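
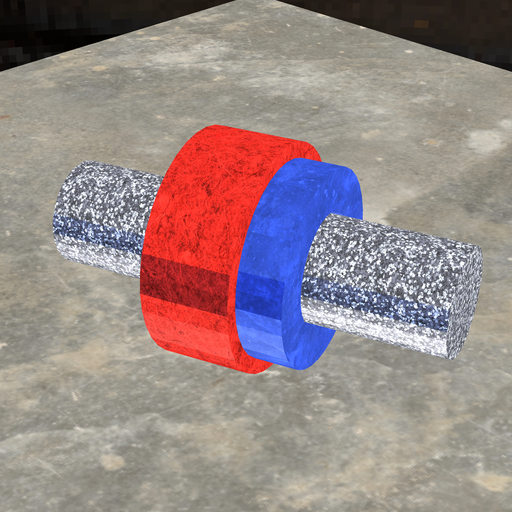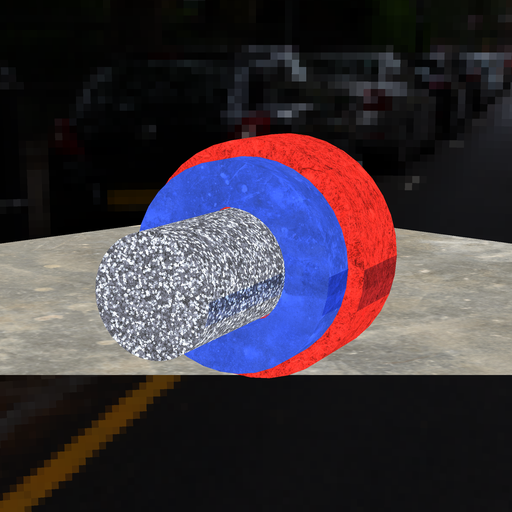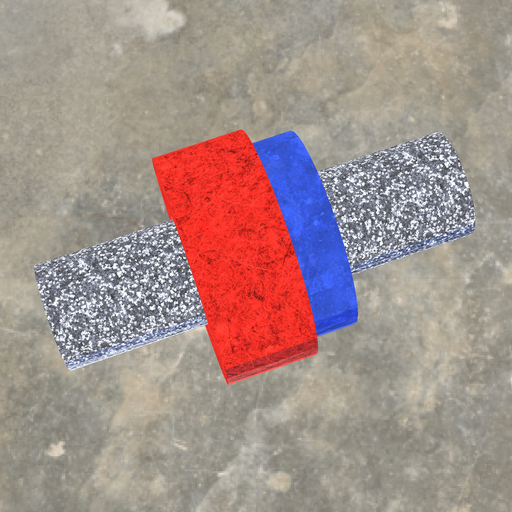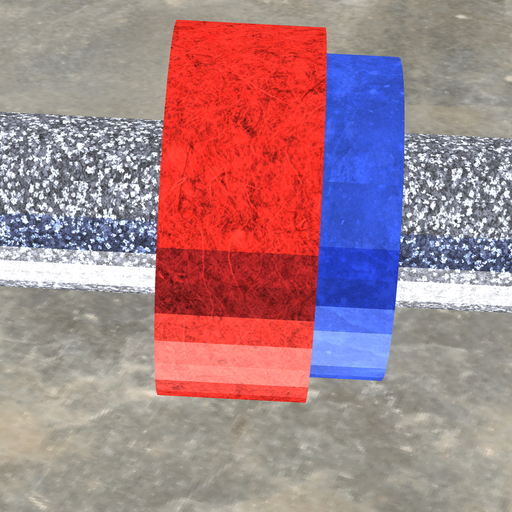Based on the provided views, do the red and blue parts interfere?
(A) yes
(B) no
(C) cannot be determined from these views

(A) yes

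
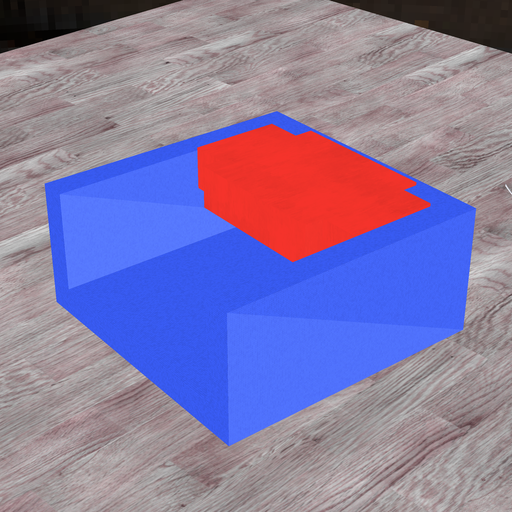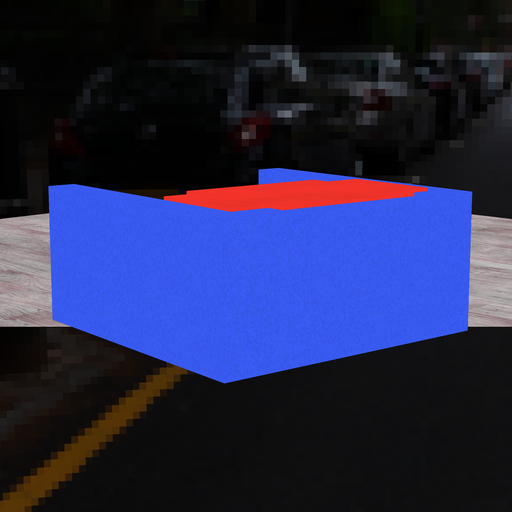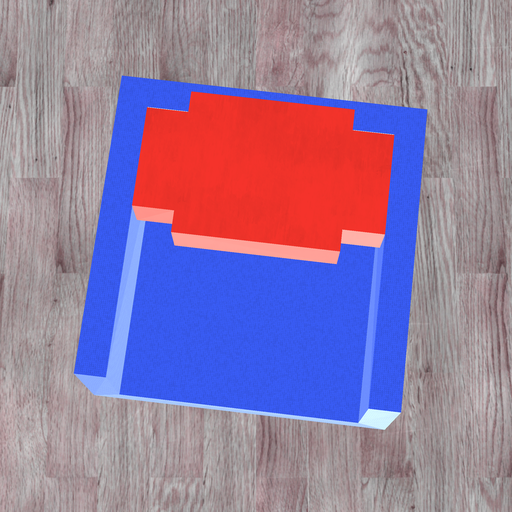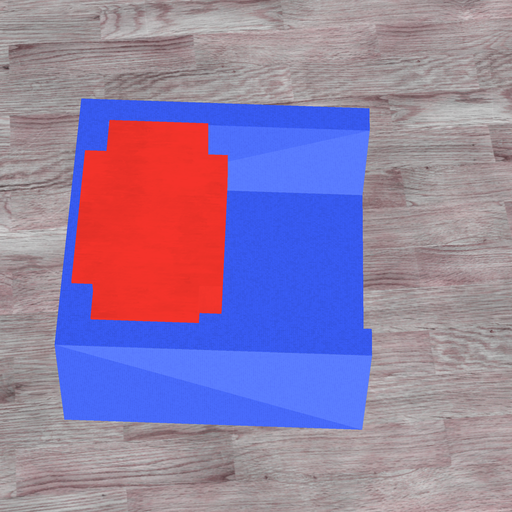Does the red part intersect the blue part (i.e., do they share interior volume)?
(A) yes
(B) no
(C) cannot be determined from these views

(A) yes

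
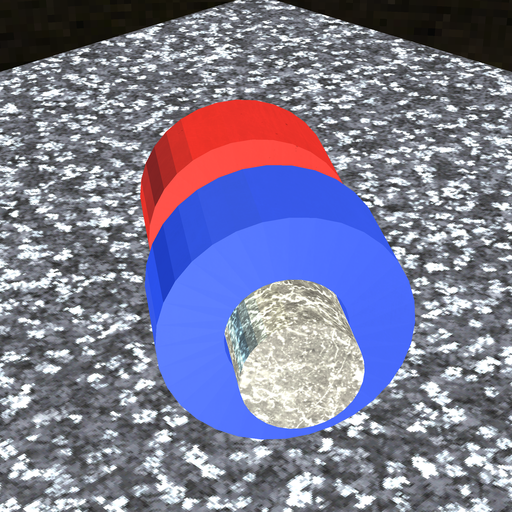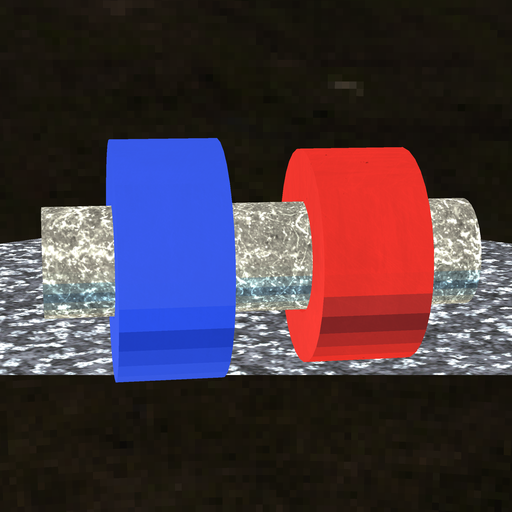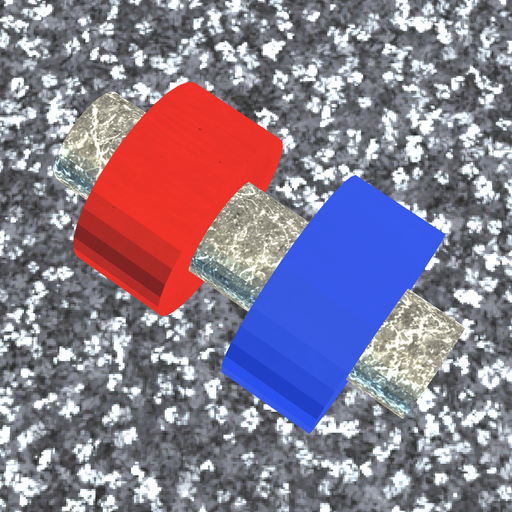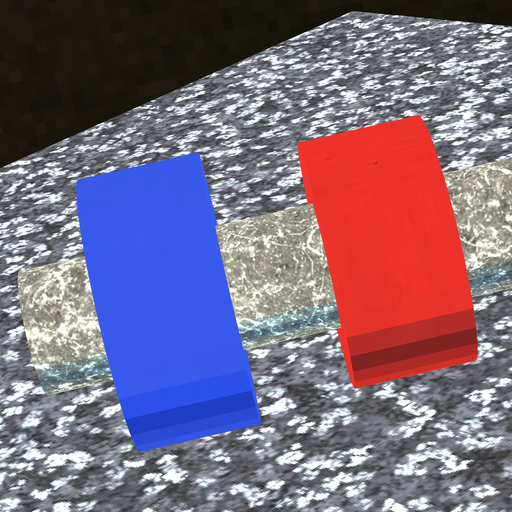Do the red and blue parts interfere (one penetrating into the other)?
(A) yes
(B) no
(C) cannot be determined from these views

(B) no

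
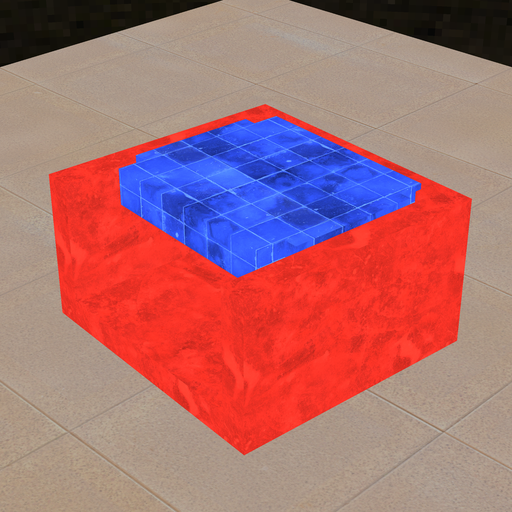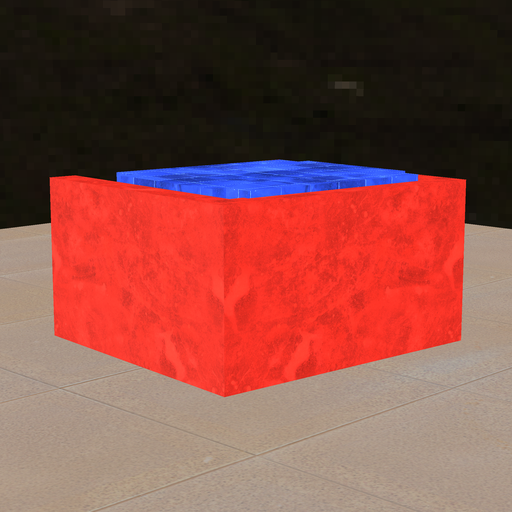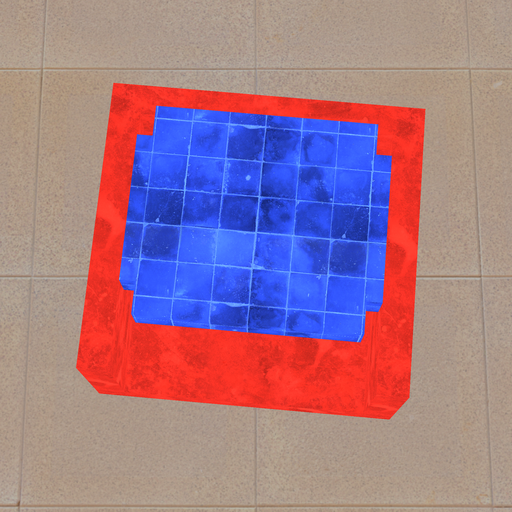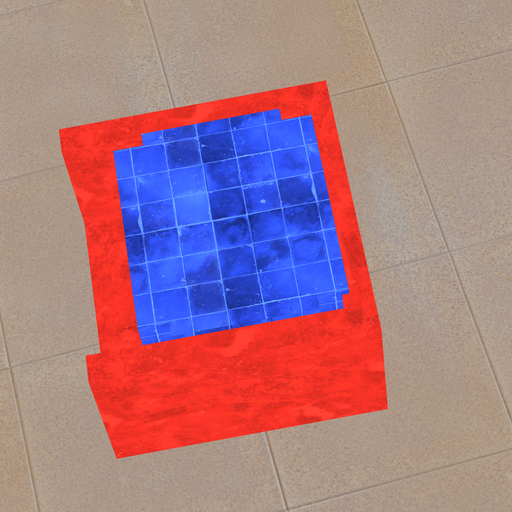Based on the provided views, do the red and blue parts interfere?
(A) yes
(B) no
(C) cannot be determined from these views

(A) yes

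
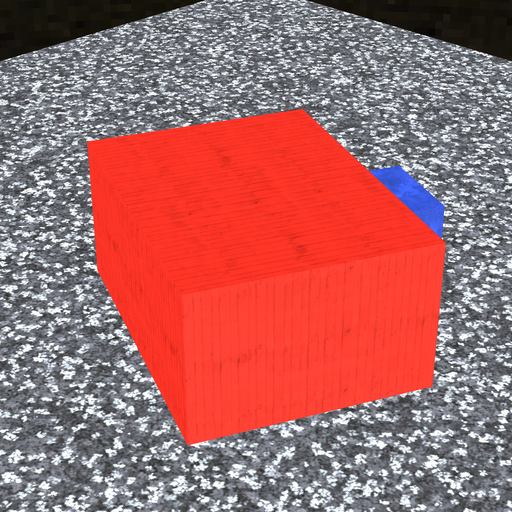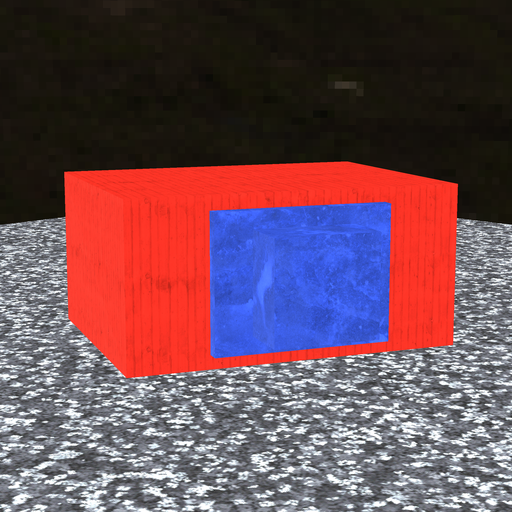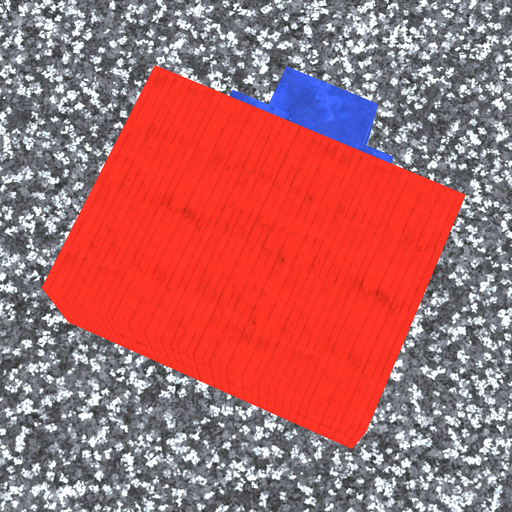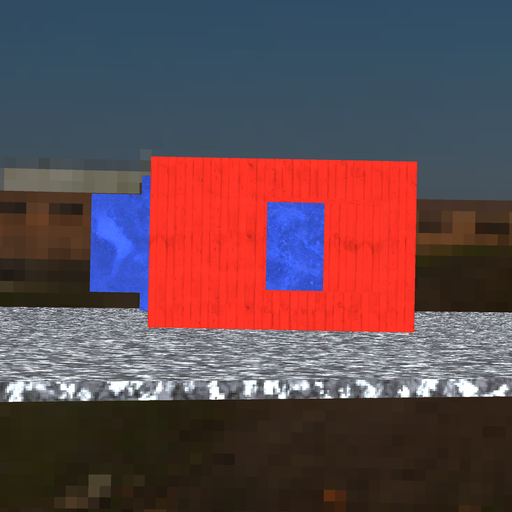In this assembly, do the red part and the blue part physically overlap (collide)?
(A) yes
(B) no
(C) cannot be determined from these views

(B) no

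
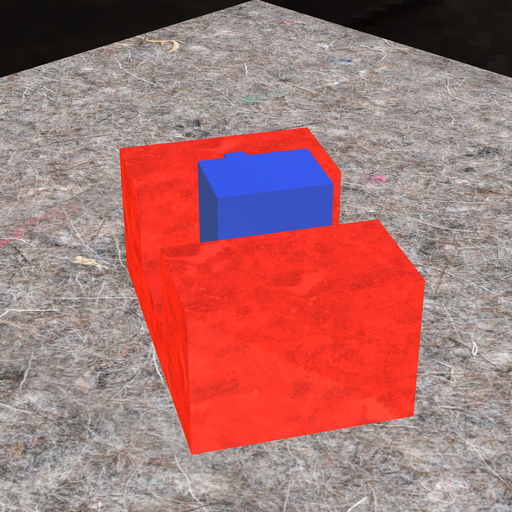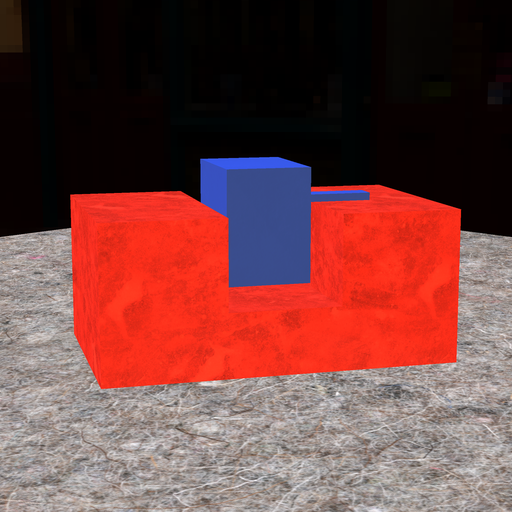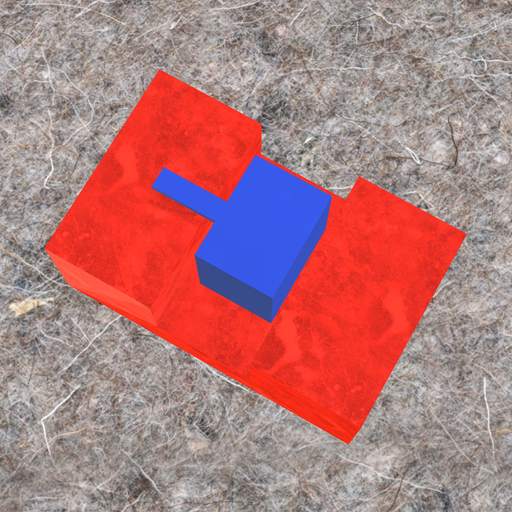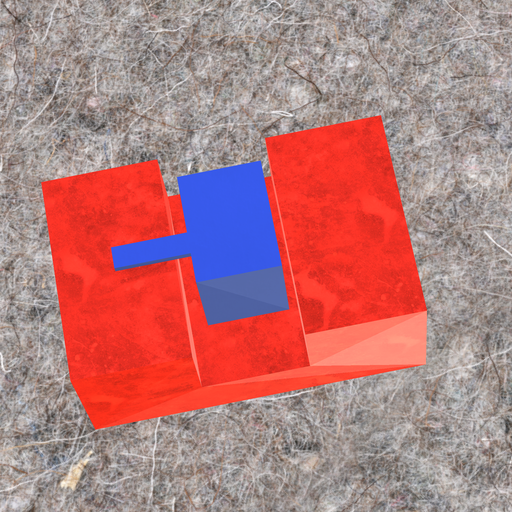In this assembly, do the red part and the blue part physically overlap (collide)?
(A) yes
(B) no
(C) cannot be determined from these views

(B) no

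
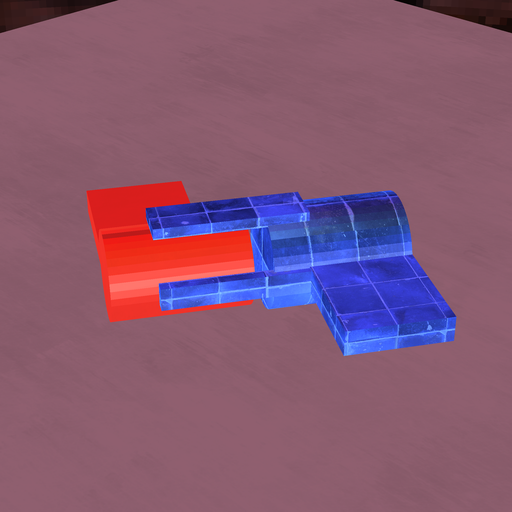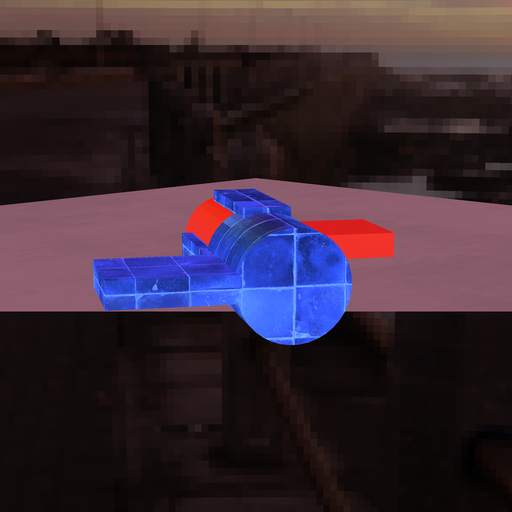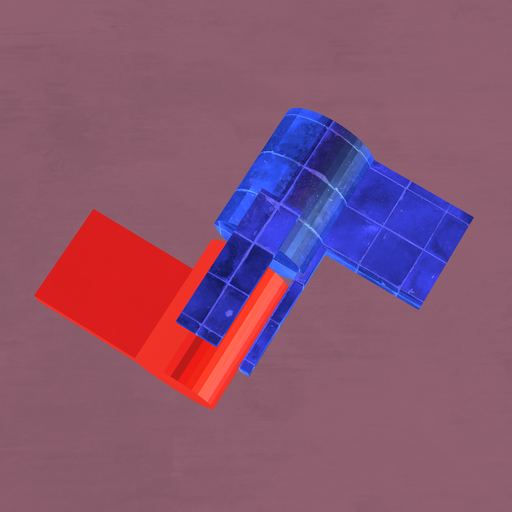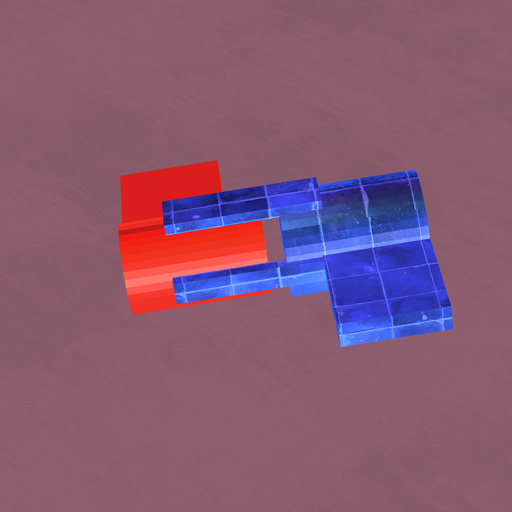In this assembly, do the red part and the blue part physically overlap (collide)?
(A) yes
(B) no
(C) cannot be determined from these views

(B) no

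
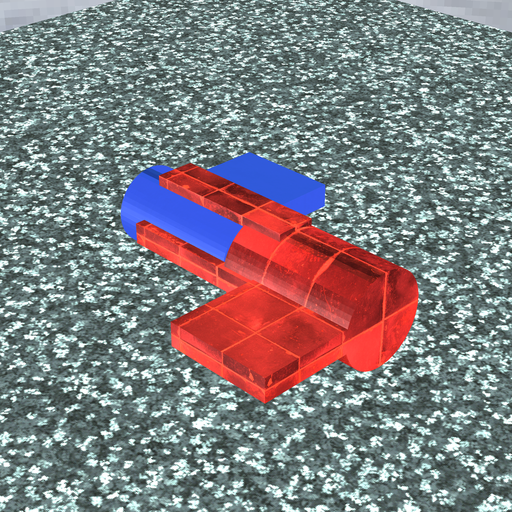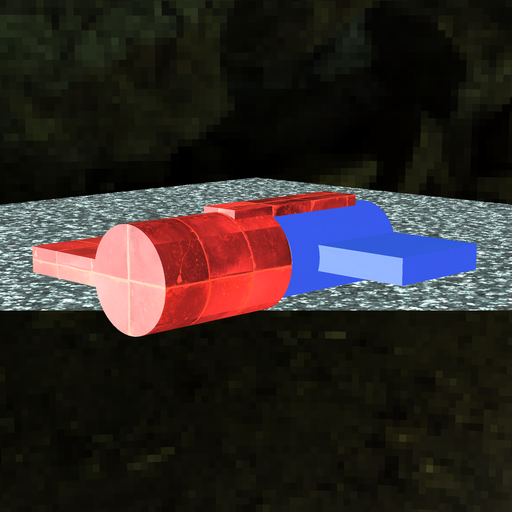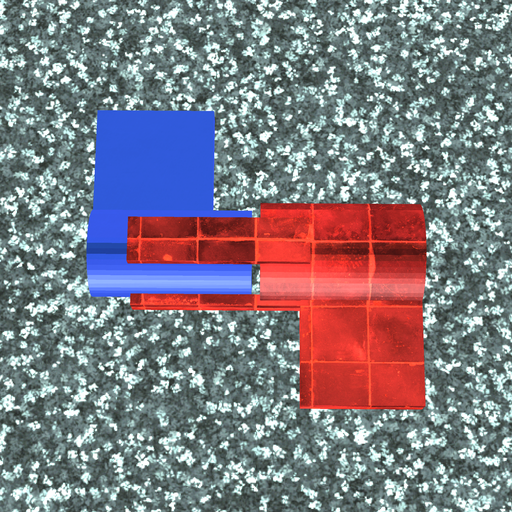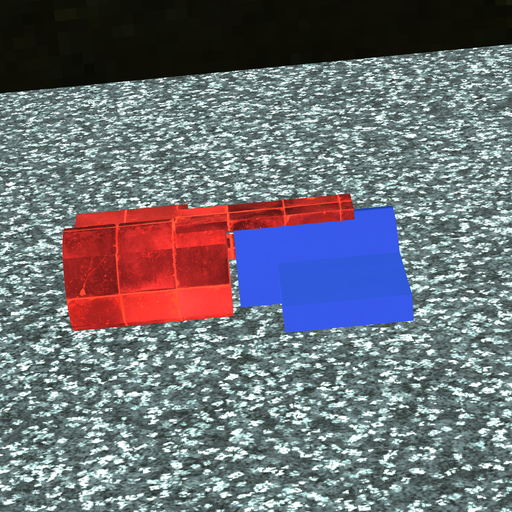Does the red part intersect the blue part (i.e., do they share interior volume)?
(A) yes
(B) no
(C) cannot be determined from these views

(B) no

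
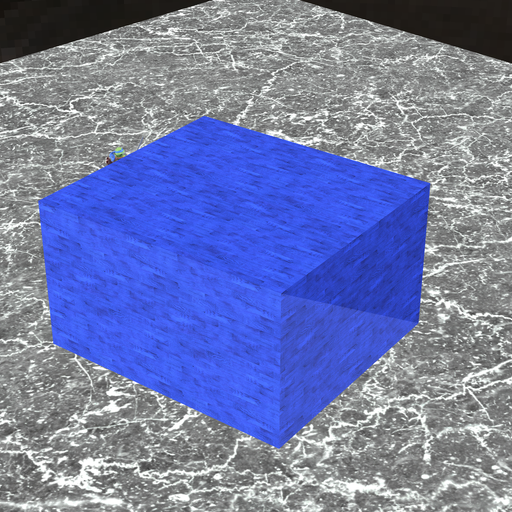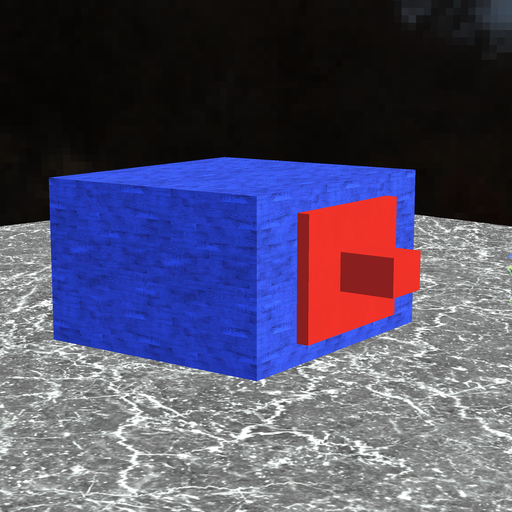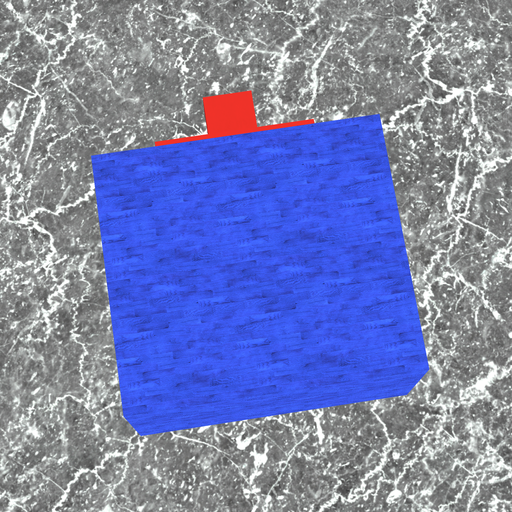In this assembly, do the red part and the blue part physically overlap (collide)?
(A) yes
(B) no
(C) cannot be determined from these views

(C) cannot be determined from these views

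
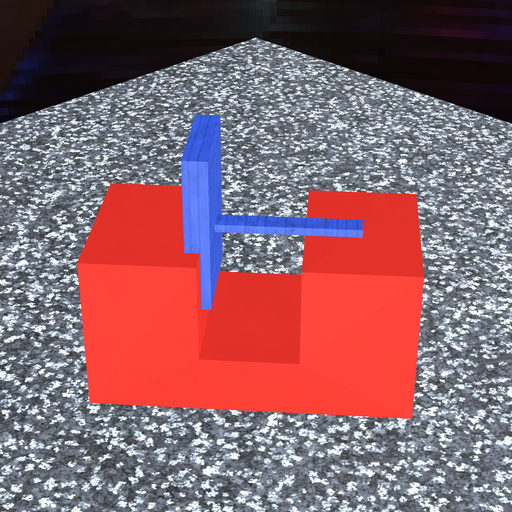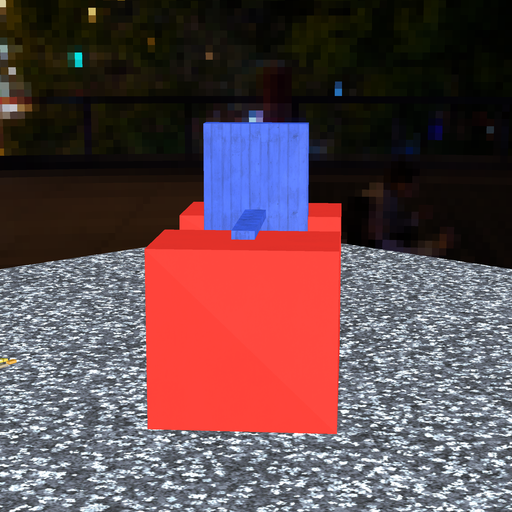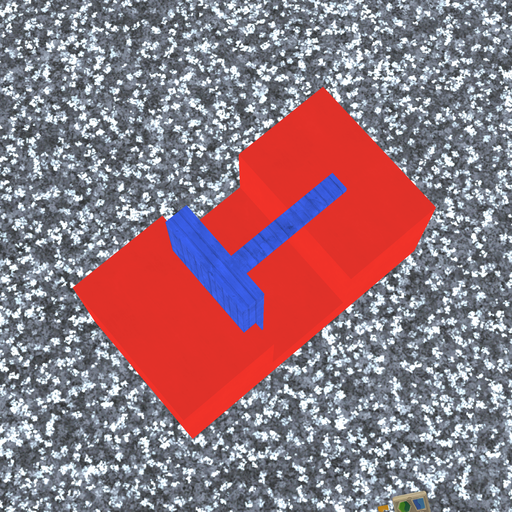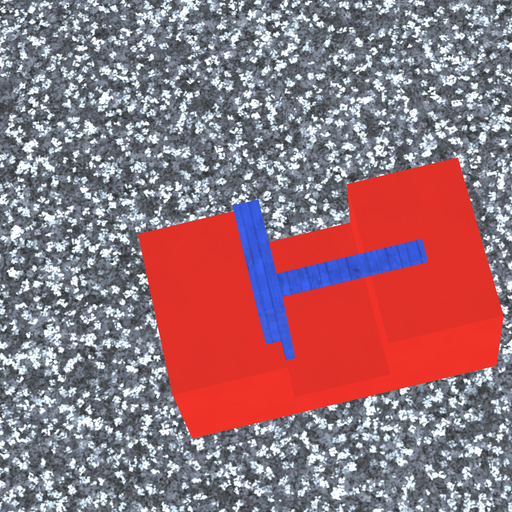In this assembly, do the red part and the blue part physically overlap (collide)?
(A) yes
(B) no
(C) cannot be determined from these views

(A) yes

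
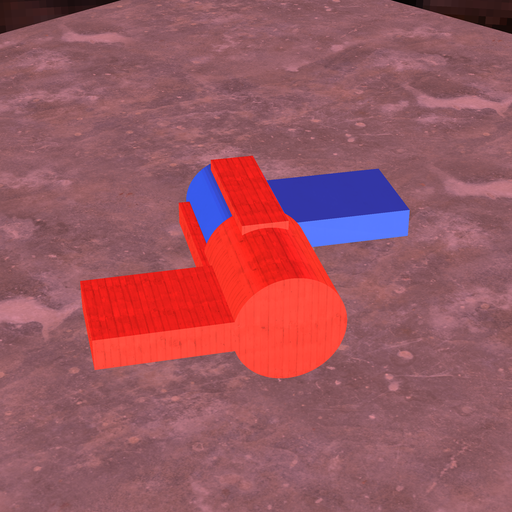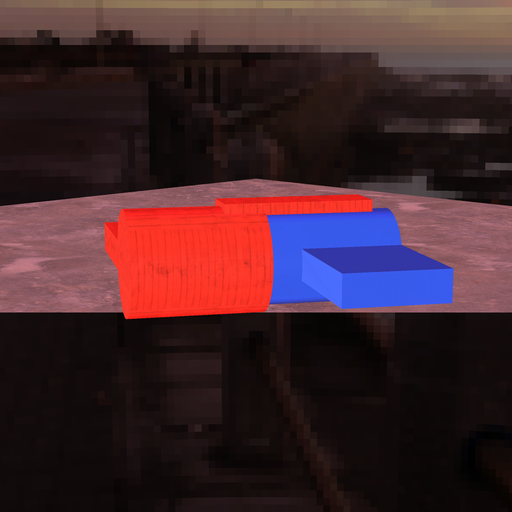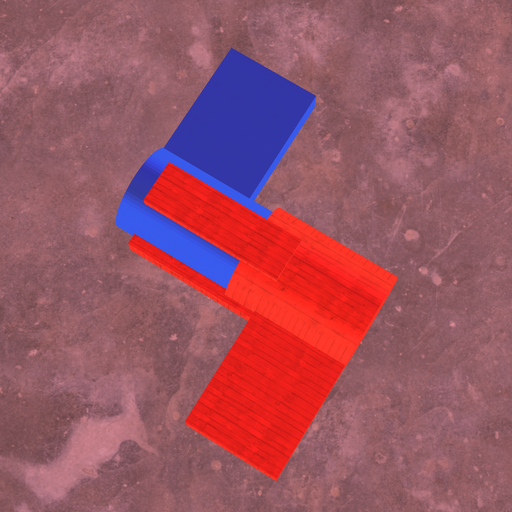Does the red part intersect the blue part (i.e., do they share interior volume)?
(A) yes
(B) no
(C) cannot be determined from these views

(C) cannot be determined from these views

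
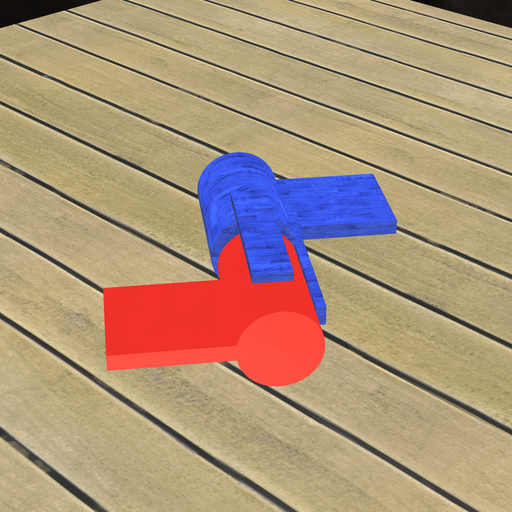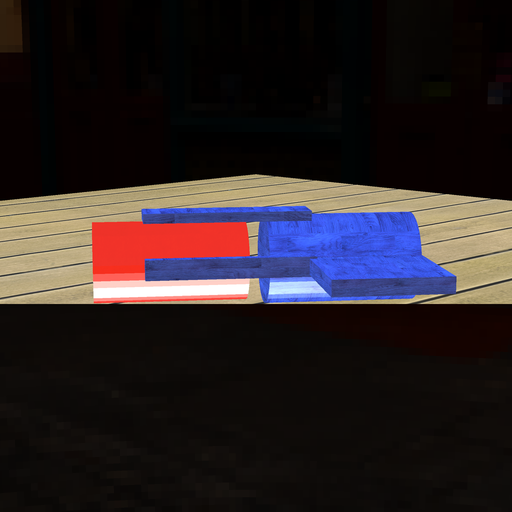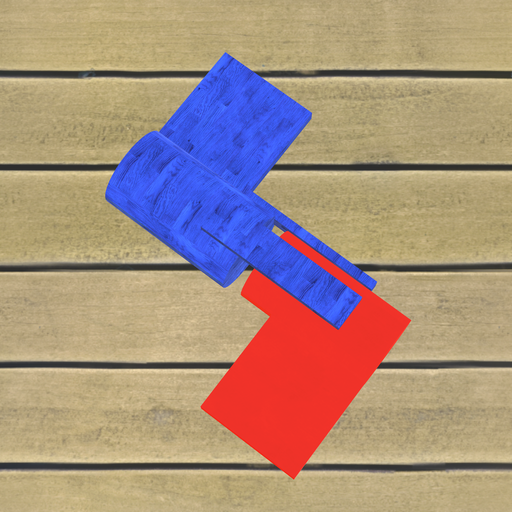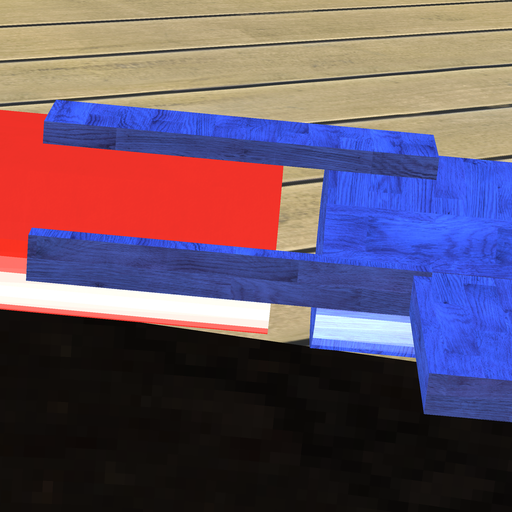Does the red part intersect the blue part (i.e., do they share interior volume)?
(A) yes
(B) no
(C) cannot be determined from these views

(B) no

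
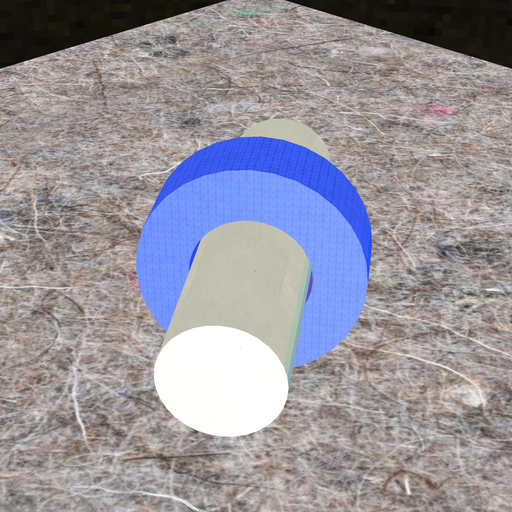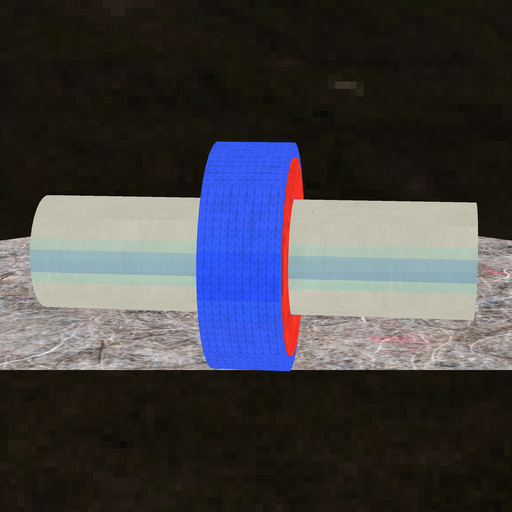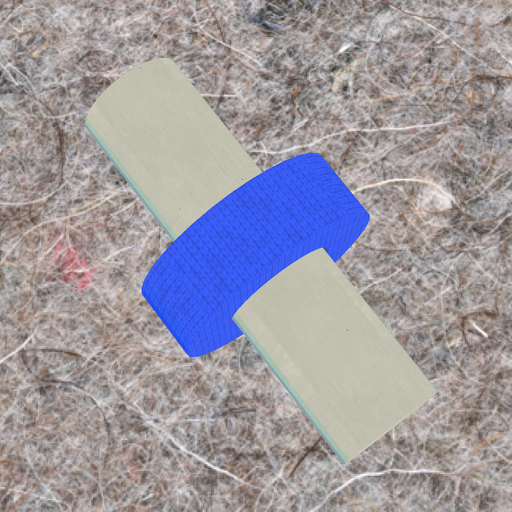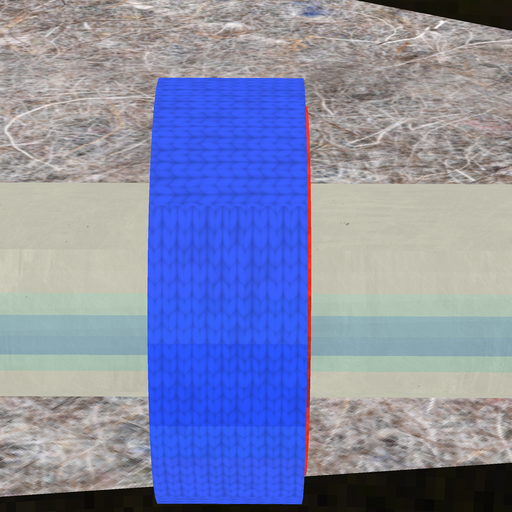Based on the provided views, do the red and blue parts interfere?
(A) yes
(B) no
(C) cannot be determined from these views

(A) yes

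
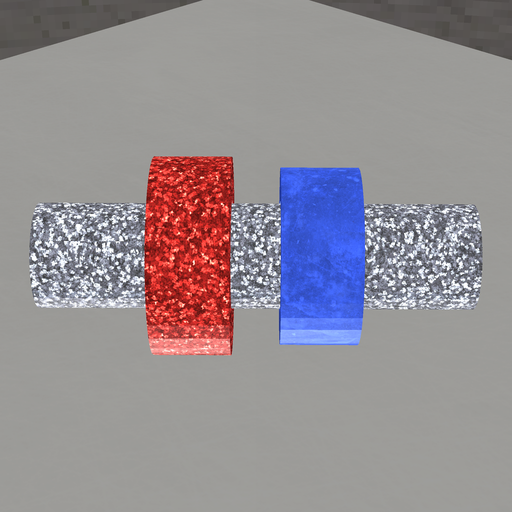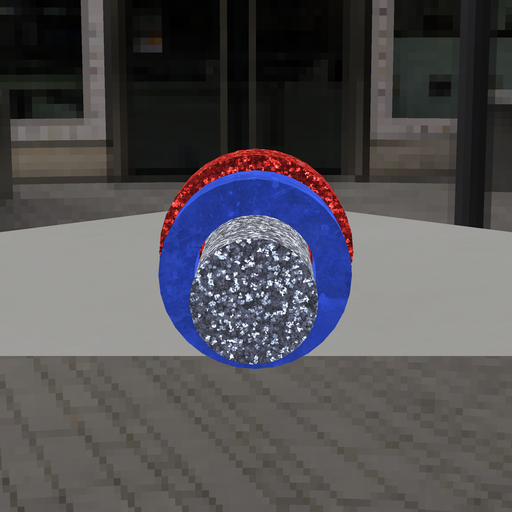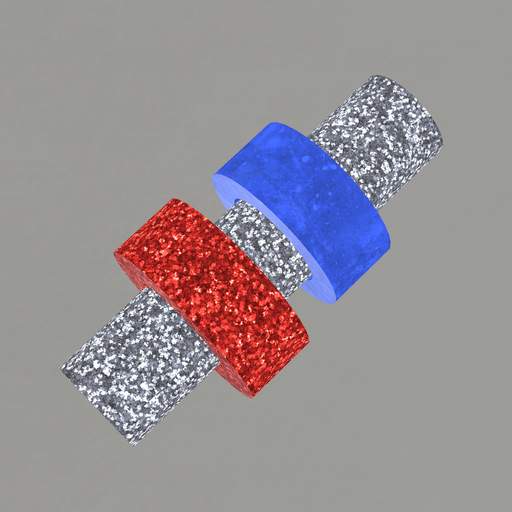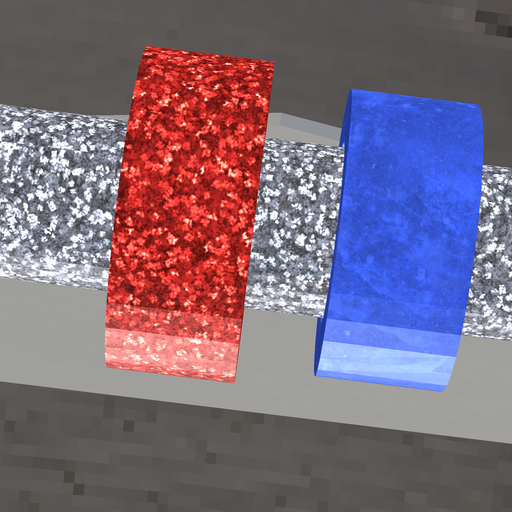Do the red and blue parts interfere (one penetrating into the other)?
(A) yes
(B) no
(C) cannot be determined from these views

(B) no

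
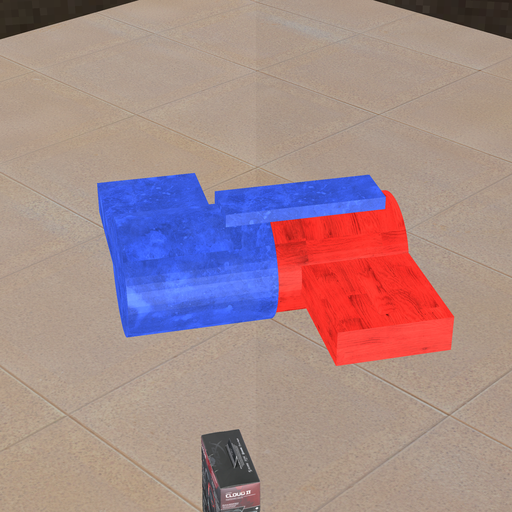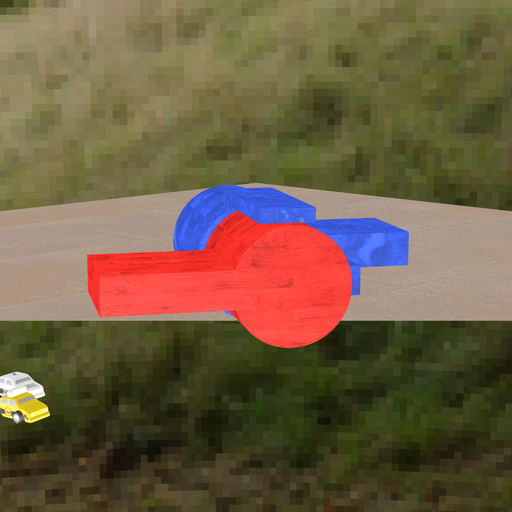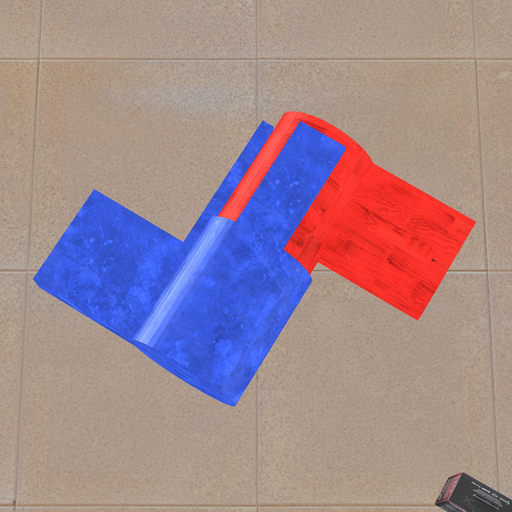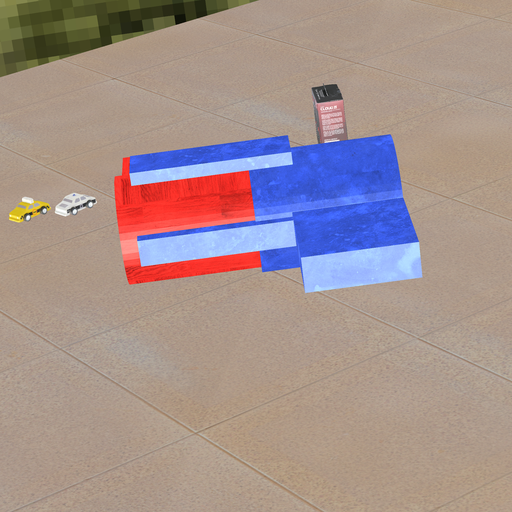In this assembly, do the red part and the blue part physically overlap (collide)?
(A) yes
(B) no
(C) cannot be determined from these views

(A) yes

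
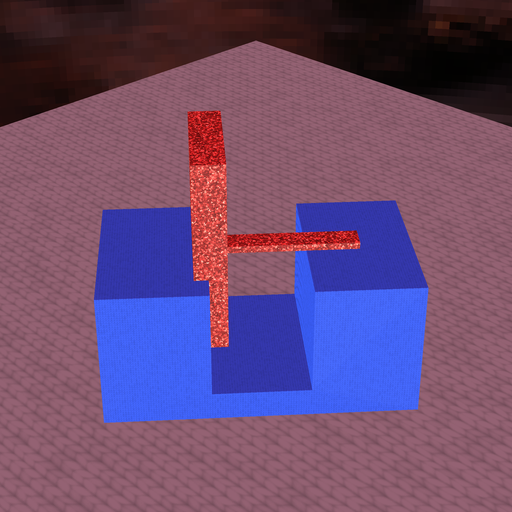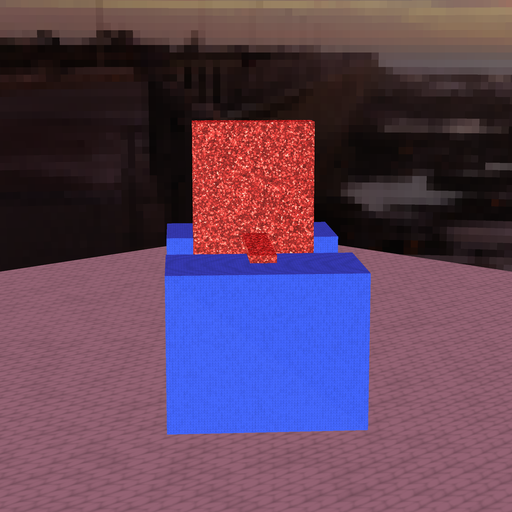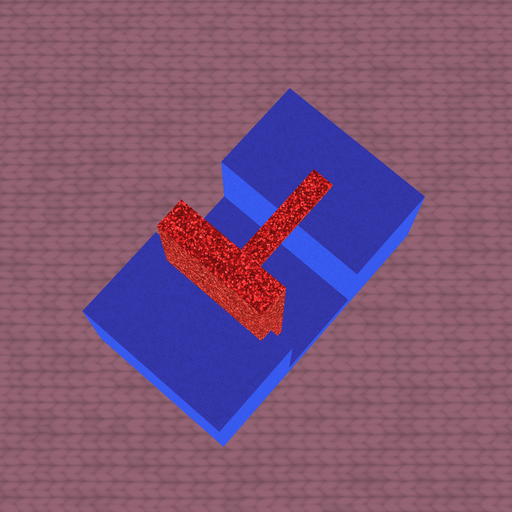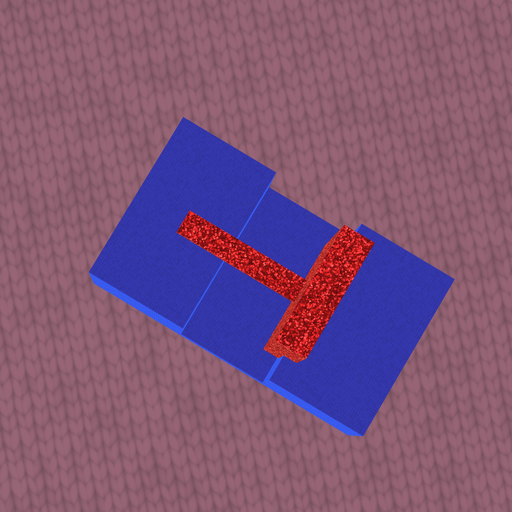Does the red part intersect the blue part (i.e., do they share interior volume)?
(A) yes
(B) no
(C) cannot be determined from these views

(A) yes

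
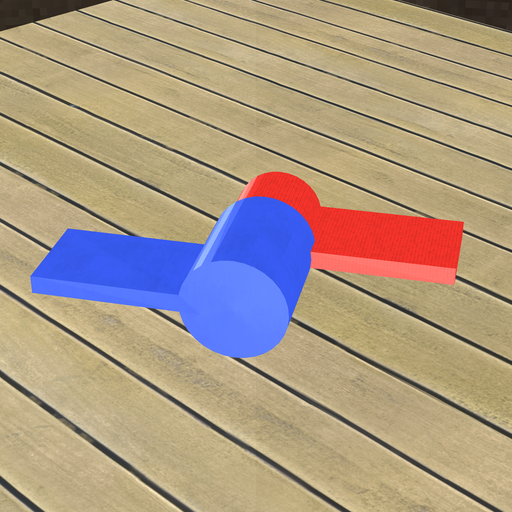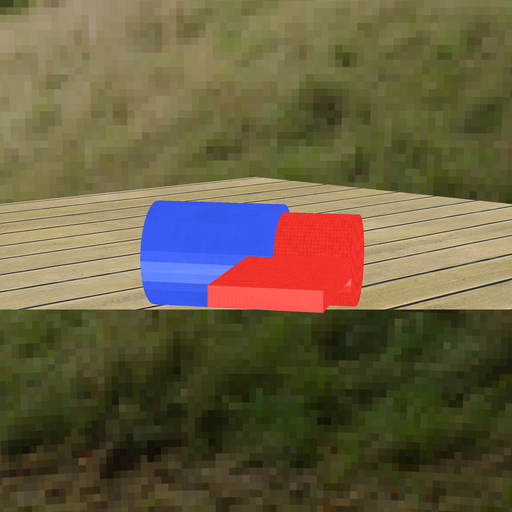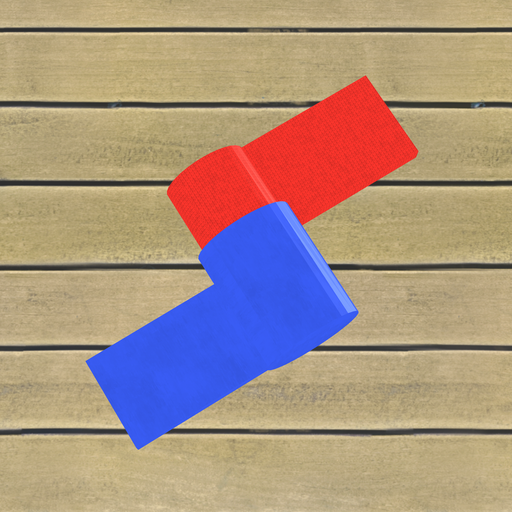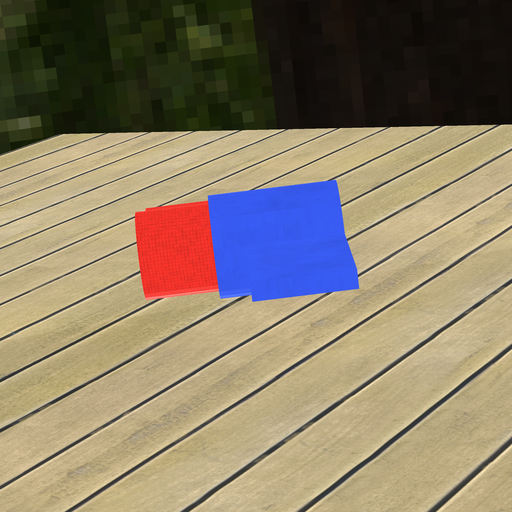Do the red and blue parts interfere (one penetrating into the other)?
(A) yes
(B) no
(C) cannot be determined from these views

(A) yes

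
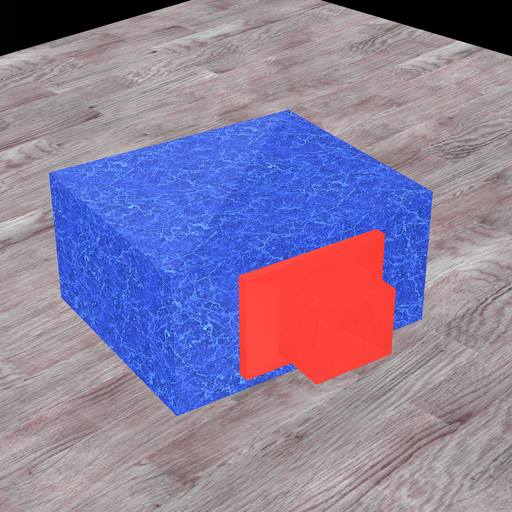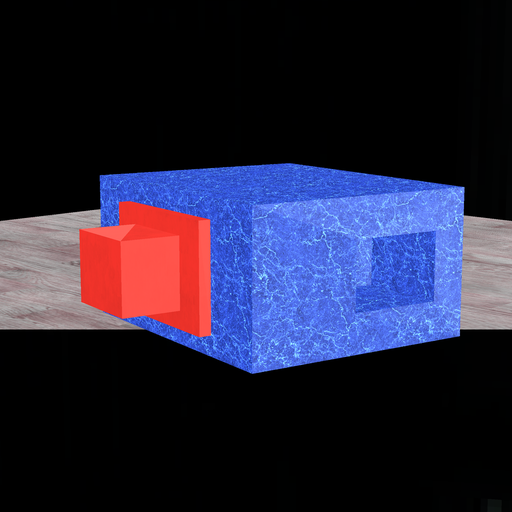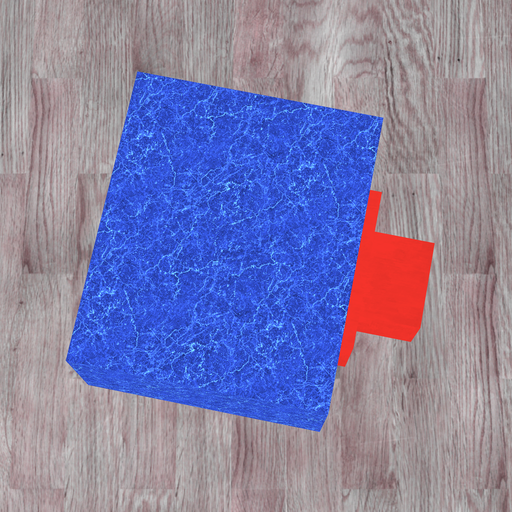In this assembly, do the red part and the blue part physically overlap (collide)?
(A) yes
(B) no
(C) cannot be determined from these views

(C) cannot be determined from these views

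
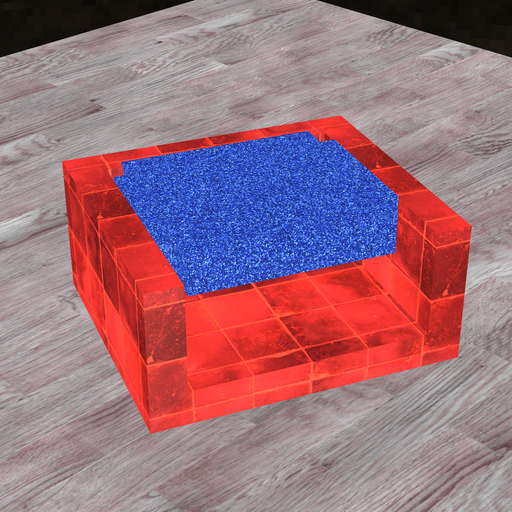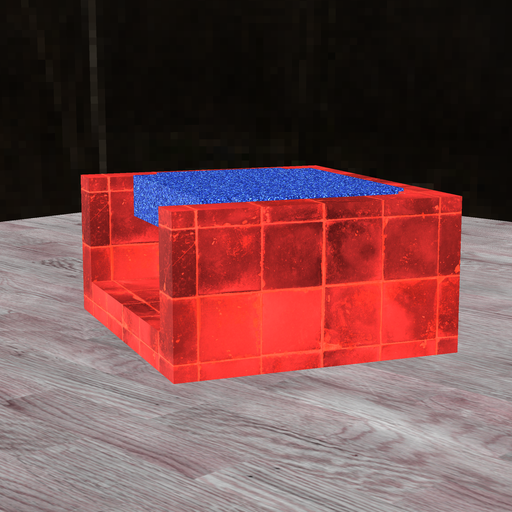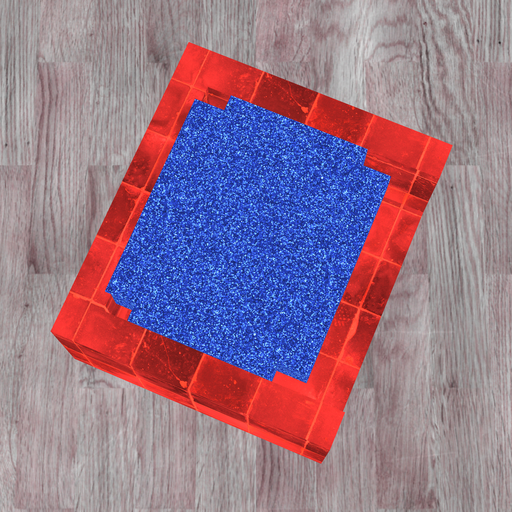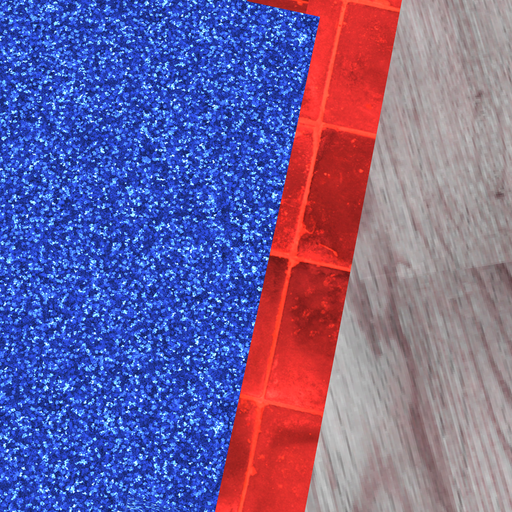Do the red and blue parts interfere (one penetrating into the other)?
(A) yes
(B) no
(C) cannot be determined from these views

(A) yes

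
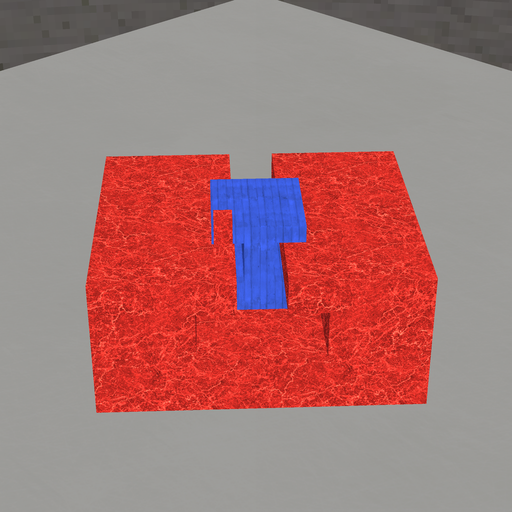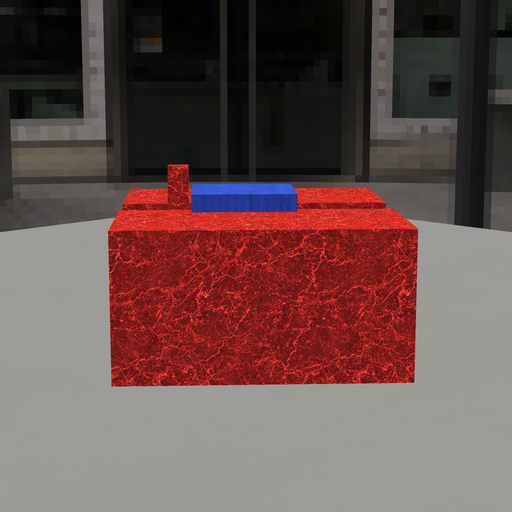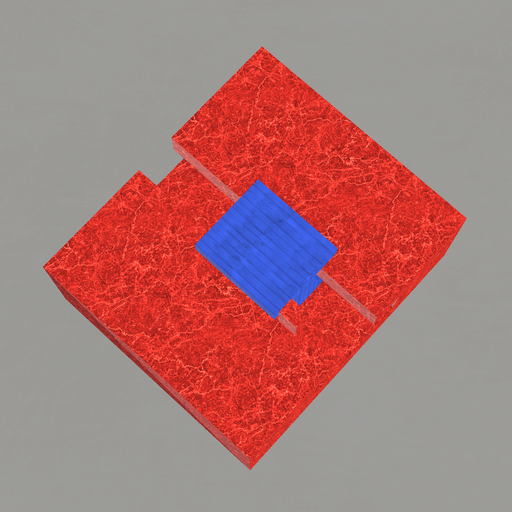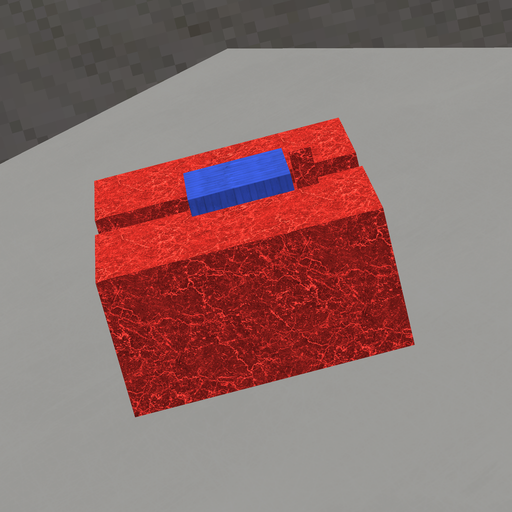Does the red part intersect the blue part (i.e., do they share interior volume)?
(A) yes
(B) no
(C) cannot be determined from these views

(B) no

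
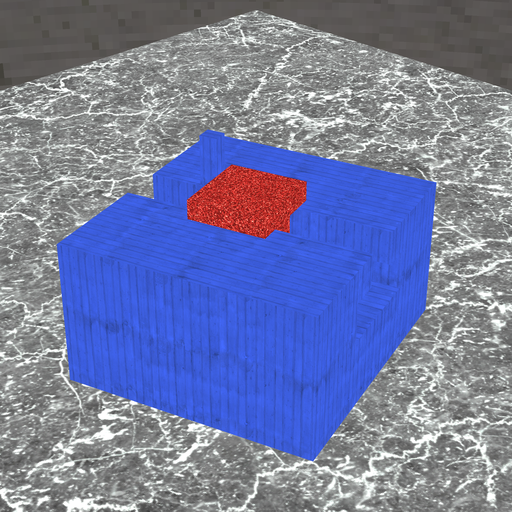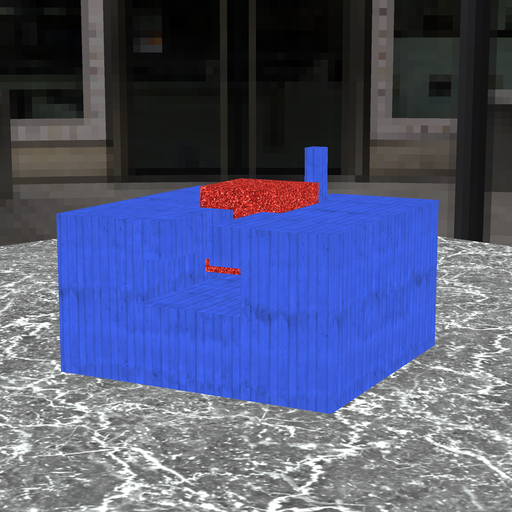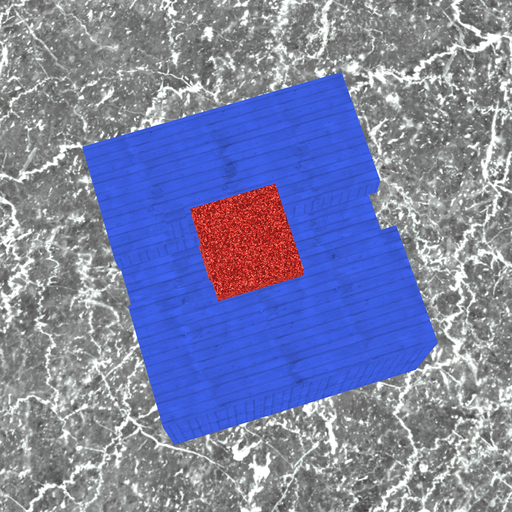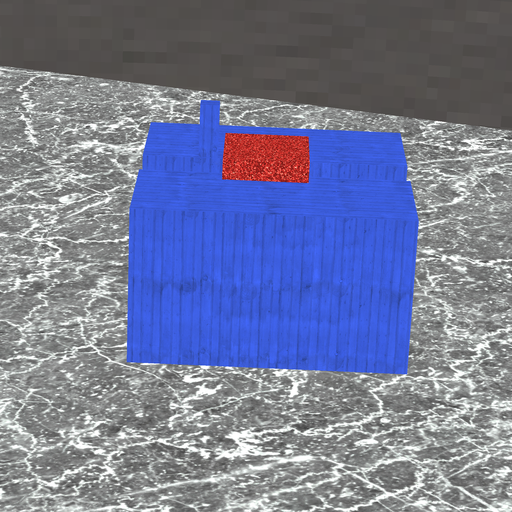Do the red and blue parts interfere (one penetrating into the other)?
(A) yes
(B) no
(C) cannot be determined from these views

(B) no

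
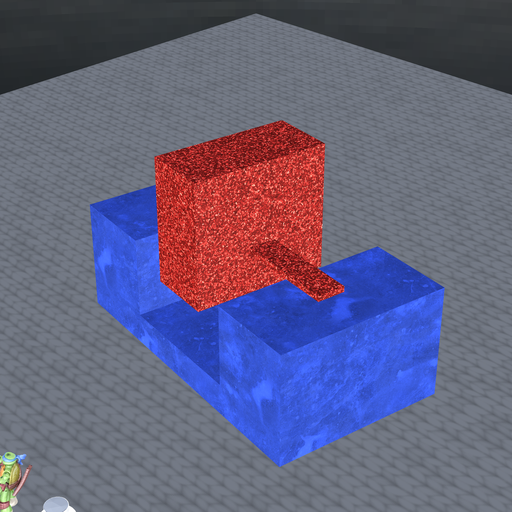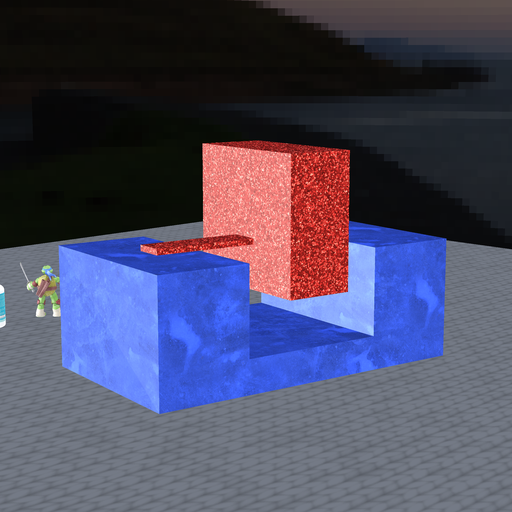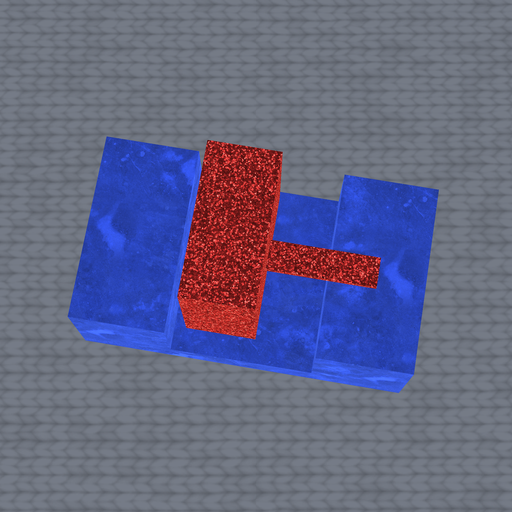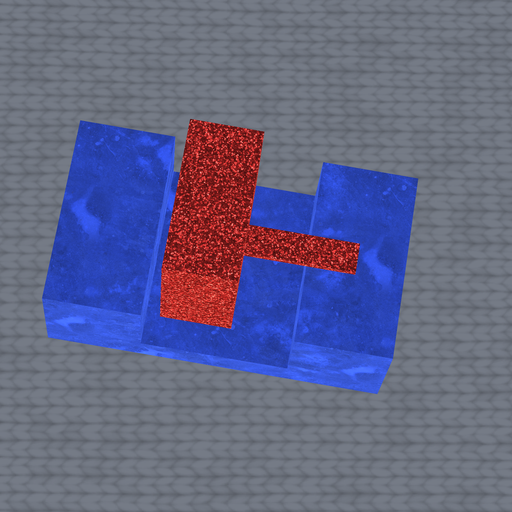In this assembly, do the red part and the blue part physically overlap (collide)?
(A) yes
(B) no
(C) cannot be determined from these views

(B) no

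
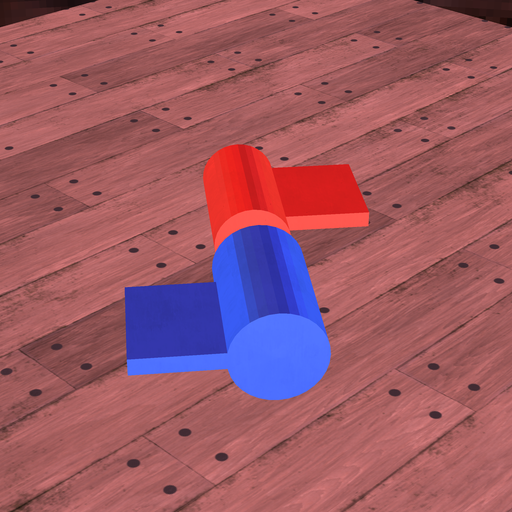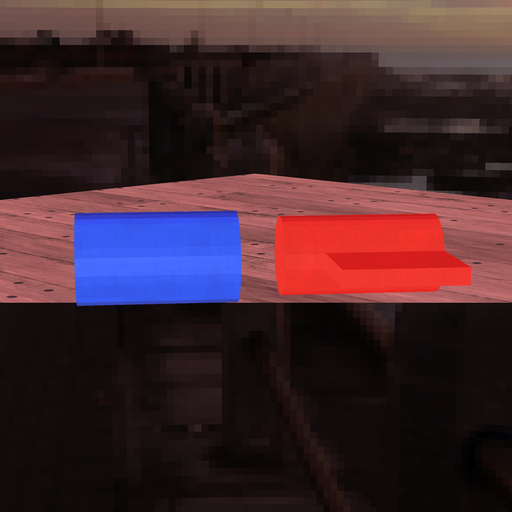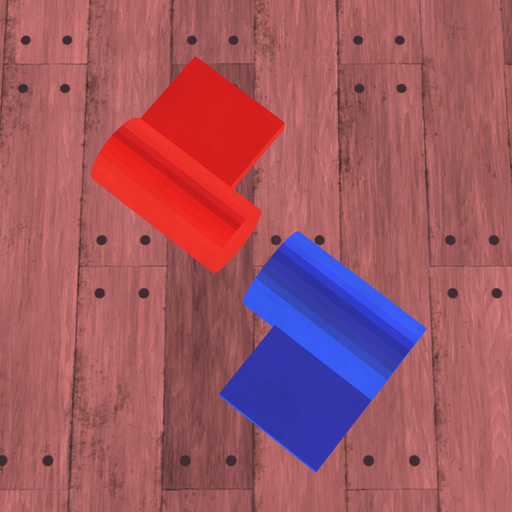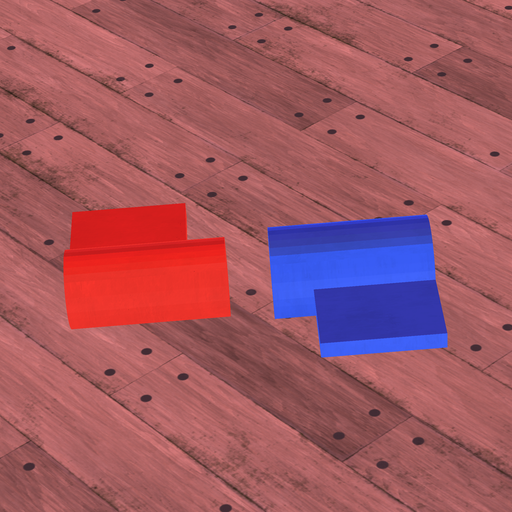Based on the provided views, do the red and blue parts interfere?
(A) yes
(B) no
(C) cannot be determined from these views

(B) no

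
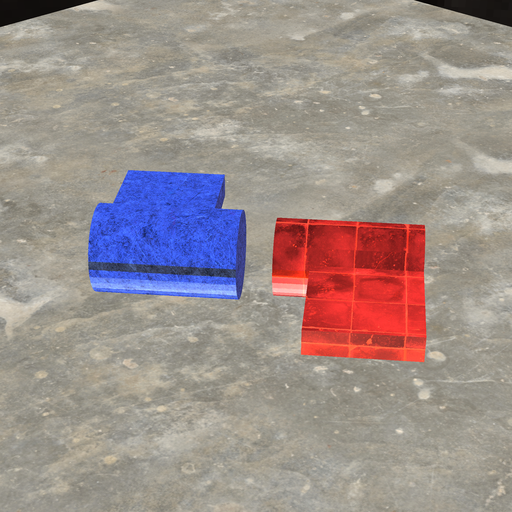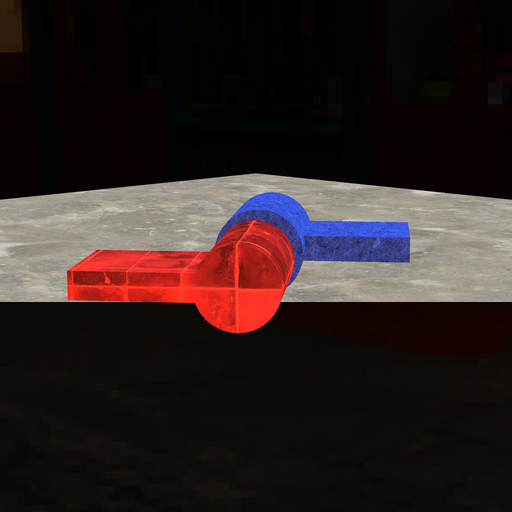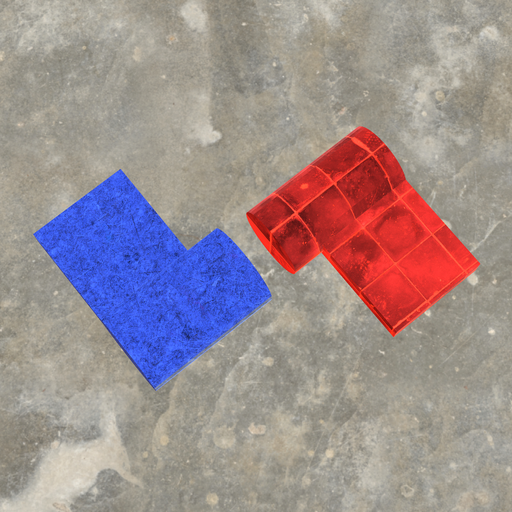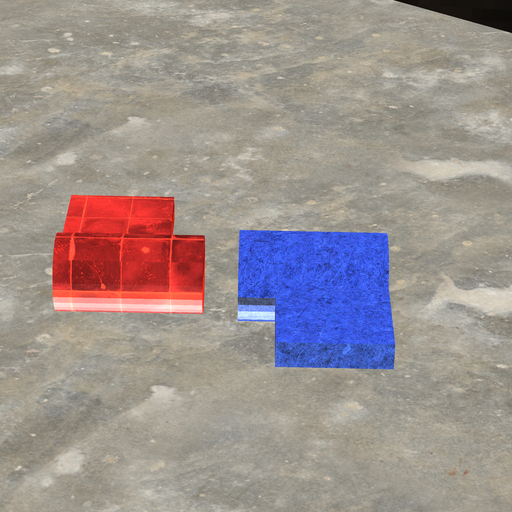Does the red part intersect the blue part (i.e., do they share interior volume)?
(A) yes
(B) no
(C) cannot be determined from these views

(B) no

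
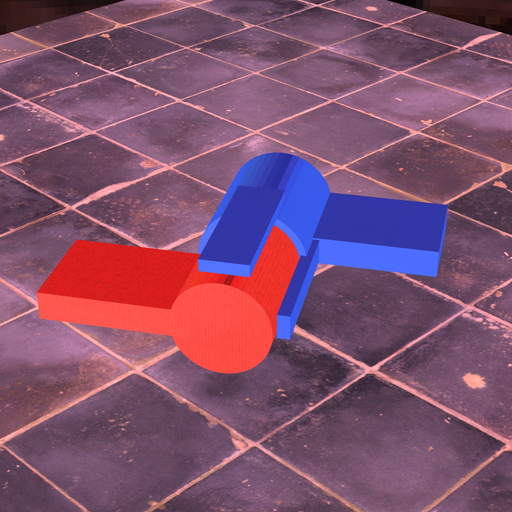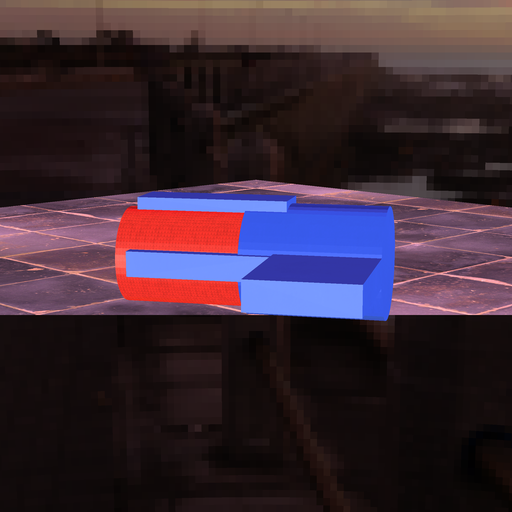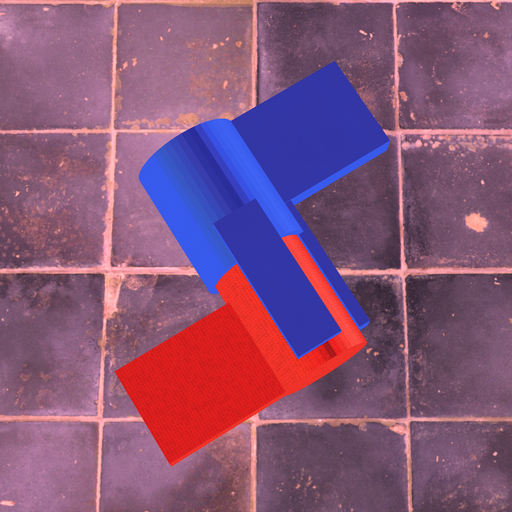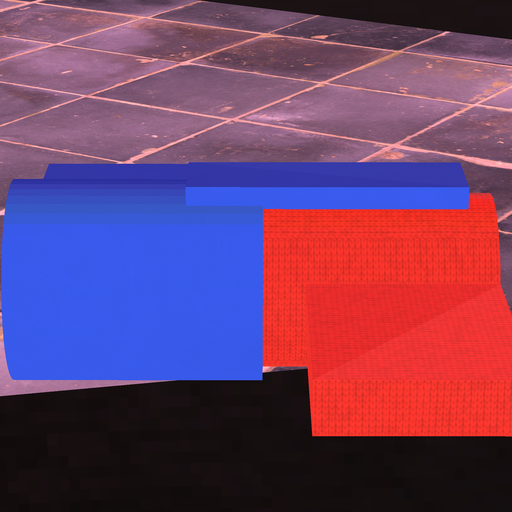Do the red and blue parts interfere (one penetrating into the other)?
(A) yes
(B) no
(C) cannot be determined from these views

(A) yes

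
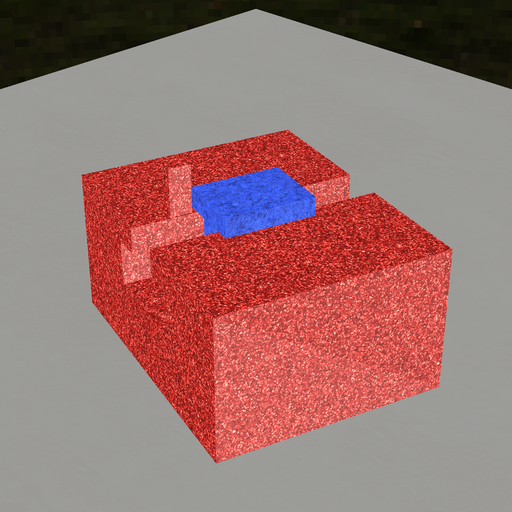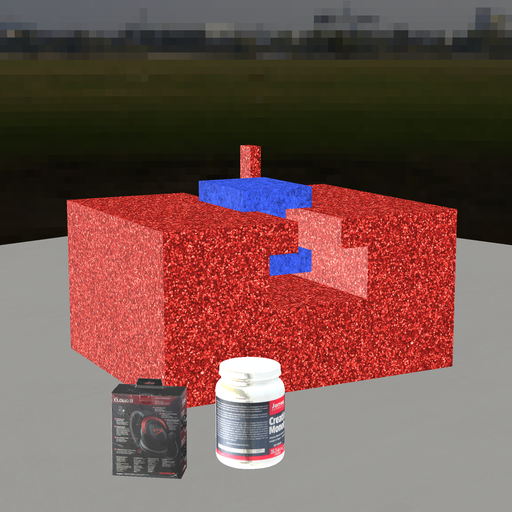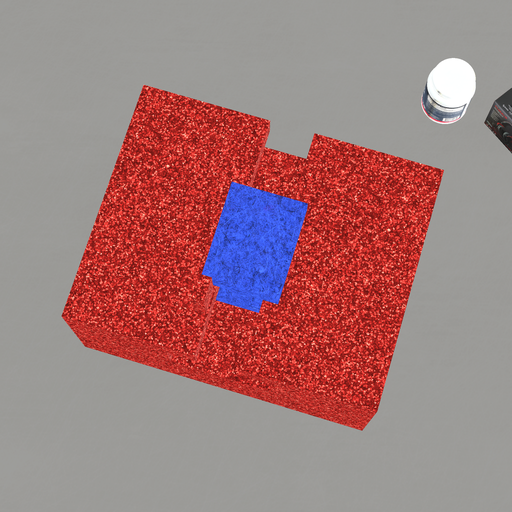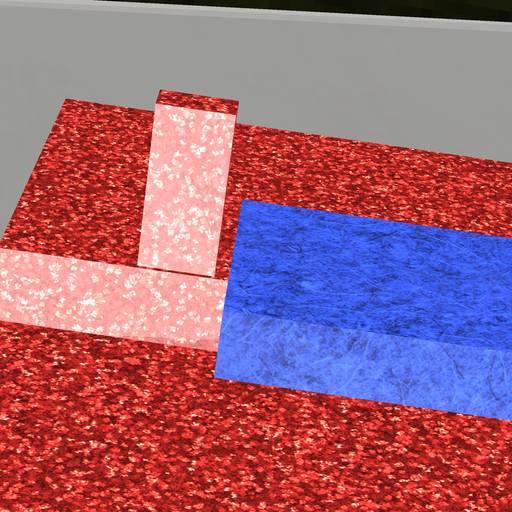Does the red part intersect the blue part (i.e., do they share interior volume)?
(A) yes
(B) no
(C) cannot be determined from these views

(B) no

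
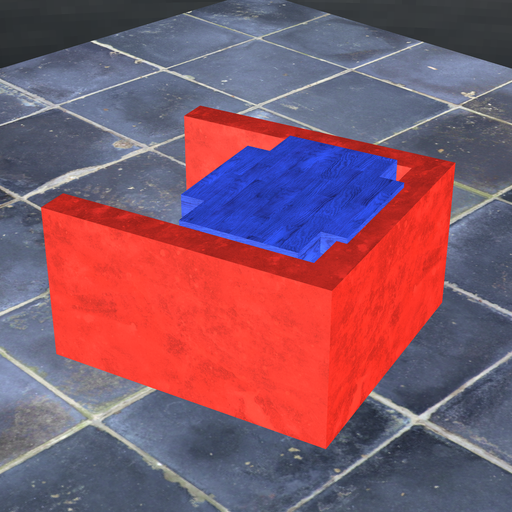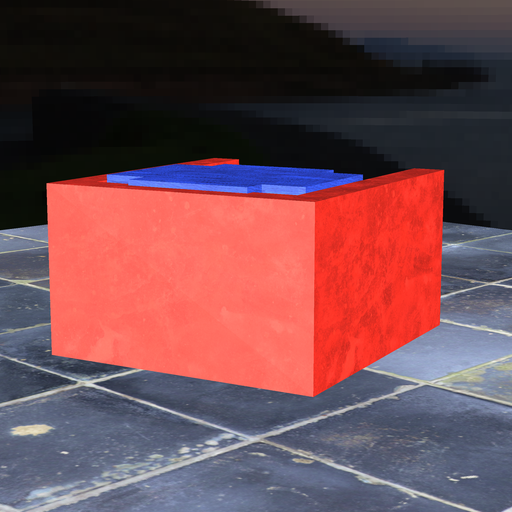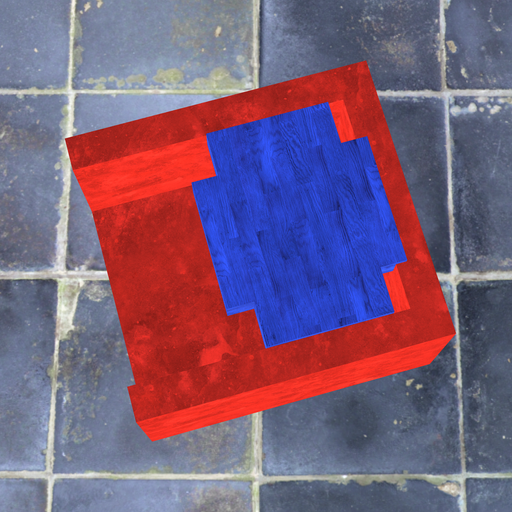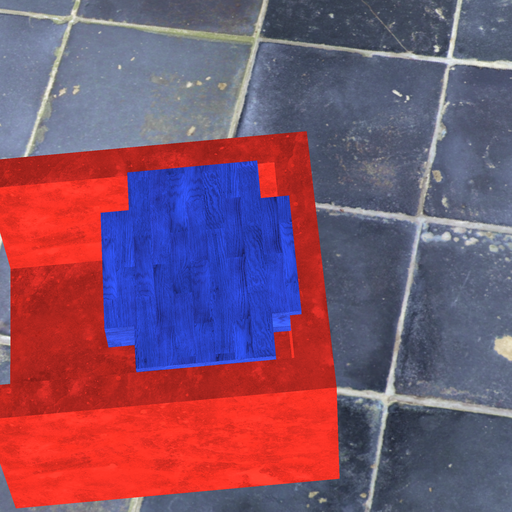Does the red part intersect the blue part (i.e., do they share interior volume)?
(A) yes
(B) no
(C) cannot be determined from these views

(A) yes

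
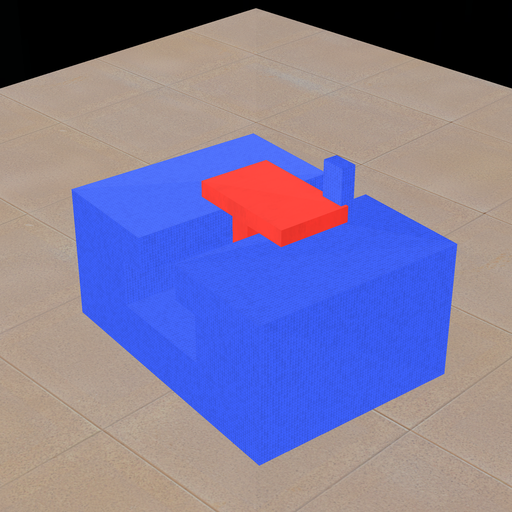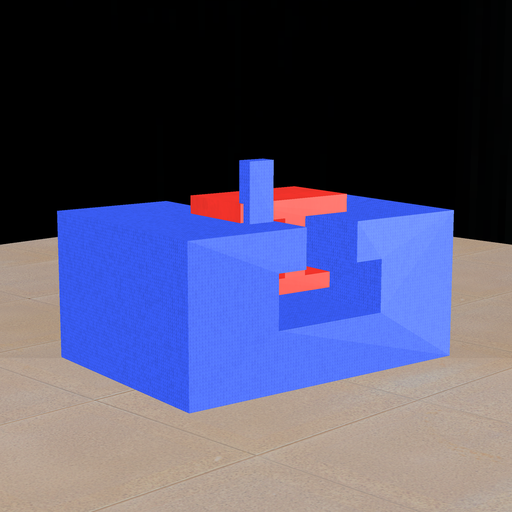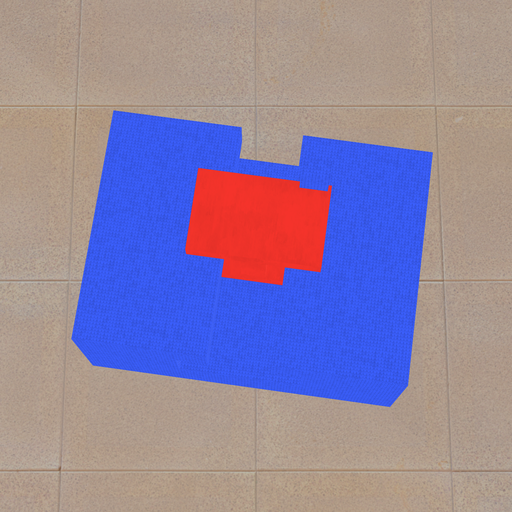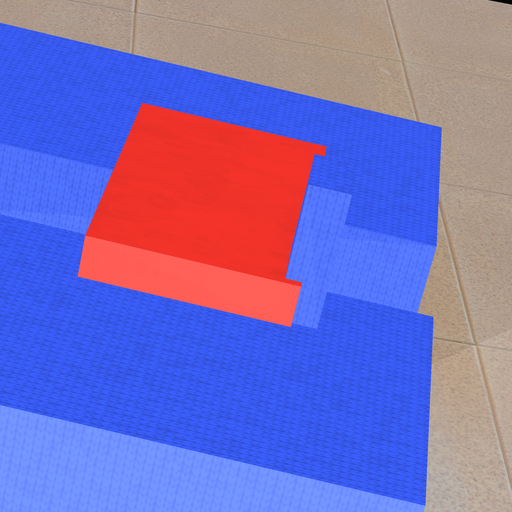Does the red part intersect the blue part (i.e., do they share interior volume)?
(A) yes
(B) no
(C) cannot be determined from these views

(A) yes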